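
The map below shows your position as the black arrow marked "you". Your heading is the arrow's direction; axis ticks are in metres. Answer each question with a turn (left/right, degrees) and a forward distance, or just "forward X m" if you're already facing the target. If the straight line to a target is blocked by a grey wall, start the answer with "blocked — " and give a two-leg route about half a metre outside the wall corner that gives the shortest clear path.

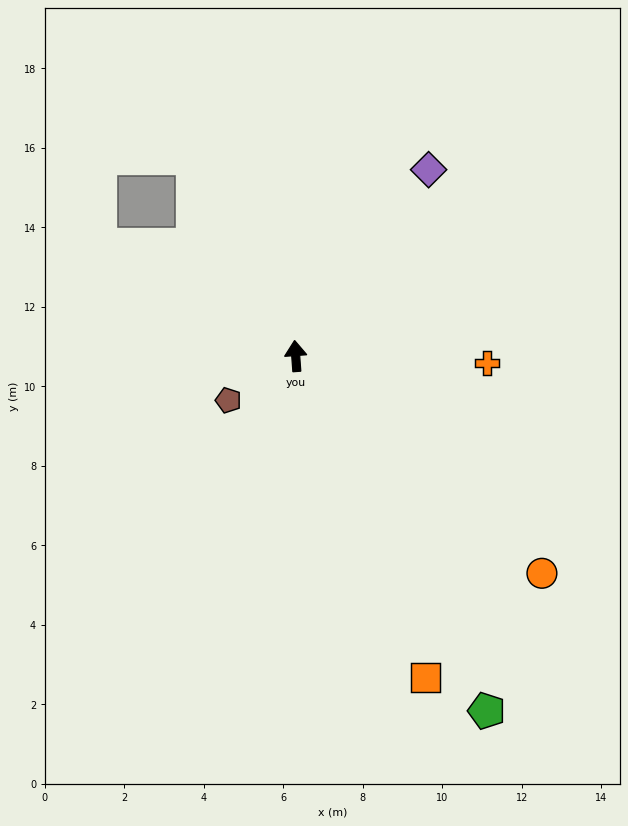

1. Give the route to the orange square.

turn right 162°, forward 8.7 m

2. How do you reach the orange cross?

turn right 96°, forward 4.8 m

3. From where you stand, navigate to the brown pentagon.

turn left 119°, forward 2.0 m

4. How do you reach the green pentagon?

turn right 156°, forward 10.1 m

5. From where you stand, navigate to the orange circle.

turn right 136°, forward 8.3 m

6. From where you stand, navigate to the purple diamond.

turn right 40°, forward 5.8 m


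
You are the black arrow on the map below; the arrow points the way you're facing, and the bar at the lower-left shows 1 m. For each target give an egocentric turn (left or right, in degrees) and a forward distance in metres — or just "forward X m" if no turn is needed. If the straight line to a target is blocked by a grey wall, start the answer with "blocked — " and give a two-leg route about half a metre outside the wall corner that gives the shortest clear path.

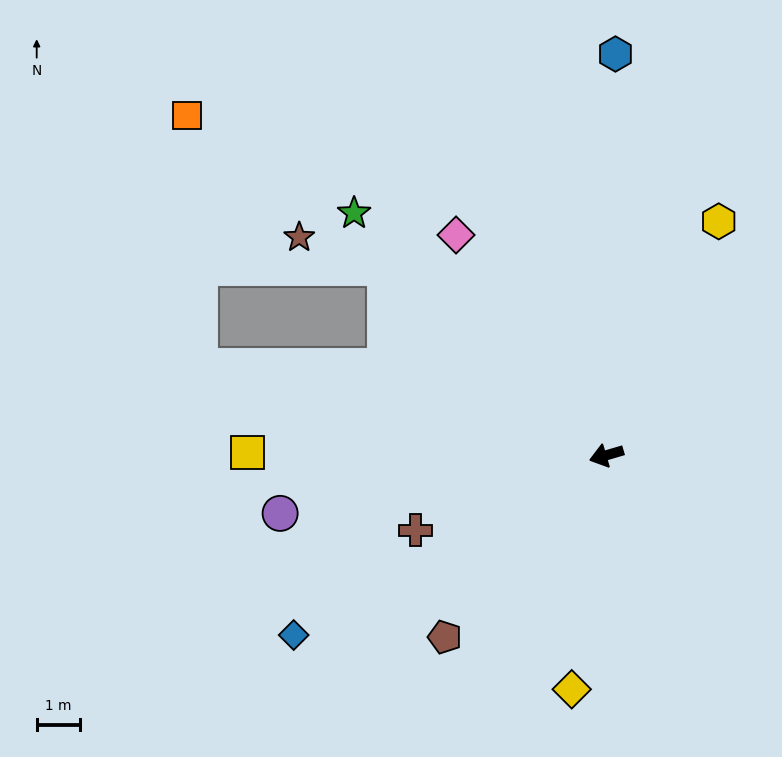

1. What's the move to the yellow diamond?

turn left 65°, forward 5.5 m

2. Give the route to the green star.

turn right 60°, forward 8.1 m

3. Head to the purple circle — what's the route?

turn right 6°, forward 7.7 m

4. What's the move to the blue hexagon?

turn right 108°, forward 9.3 m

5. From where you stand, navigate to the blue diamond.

turn left 14°, forward 8.4 m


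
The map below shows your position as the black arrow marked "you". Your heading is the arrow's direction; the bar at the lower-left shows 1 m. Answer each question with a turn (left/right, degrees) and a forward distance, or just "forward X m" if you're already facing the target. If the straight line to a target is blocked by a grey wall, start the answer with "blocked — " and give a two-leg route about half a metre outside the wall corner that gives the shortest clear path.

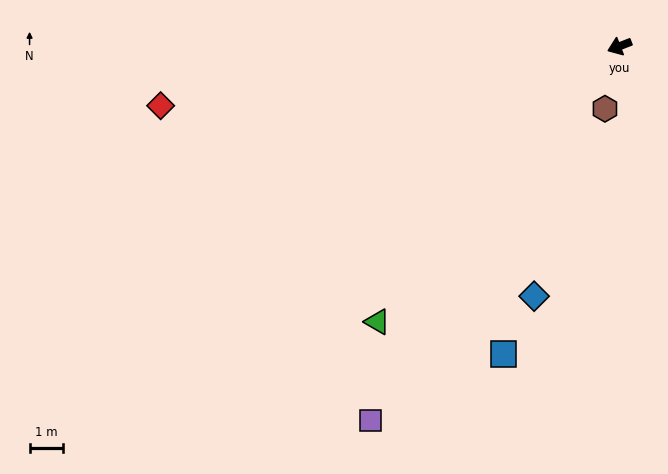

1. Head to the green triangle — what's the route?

turn left 27°, forward 10.8 m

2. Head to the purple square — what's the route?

turn left 35°, forward 13.3 m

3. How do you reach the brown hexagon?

turn left 56°, forward 1.9 m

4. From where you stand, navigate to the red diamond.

turn right 14°, forward 13.7 m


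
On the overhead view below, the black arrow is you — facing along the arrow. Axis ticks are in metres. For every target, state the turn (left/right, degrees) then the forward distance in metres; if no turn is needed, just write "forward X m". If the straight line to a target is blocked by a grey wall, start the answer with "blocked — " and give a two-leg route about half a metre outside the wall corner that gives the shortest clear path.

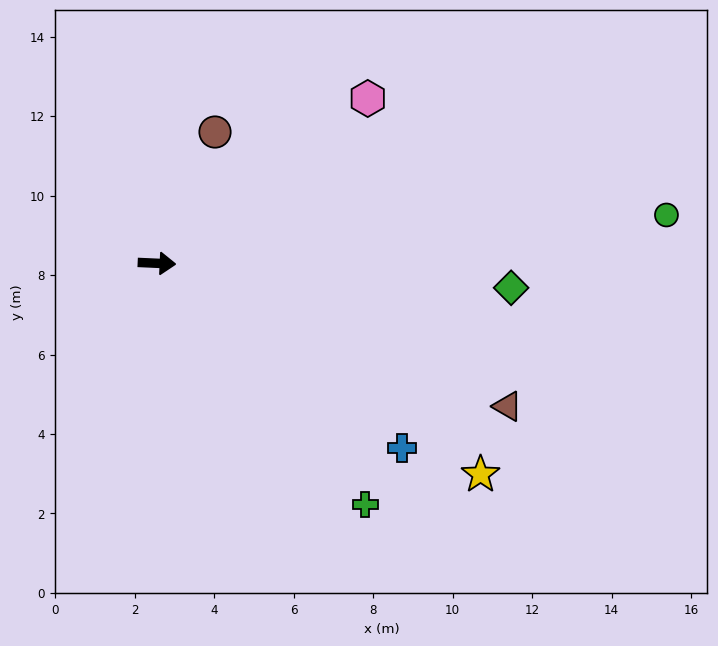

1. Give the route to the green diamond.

forward 8.9 m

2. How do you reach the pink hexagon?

turn left 41°, forward 6.7 m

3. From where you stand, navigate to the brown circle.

turn left 69°, forward 3.6 m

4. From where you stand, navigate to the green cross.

turn right 47°, forward 8.0 m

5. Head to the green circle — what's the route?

turn left 8°, forward 12.9 m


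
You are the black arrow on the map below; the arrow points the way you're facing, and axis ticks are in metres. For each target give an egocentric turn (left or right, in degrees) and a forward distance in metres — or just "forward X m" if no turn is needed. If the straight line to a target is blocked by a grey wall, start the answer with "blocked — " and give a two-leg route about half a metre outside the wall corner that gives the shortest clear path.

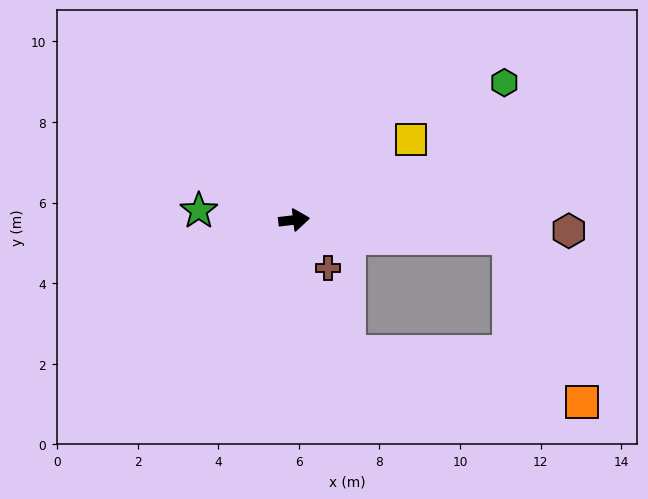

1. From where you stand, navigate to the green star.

turn left 168°, forward 2.4 m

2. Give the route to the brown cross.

turn right 62°, forward 1.5 m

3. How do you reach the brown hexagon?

turn right 9°, forward 6.8 m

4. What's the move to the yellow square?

turn left 28°, forward 3.5 m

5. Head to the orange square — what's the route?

blocked — turn right 11°, forward 5.3 m, then turn right 62°, forward 4.5 m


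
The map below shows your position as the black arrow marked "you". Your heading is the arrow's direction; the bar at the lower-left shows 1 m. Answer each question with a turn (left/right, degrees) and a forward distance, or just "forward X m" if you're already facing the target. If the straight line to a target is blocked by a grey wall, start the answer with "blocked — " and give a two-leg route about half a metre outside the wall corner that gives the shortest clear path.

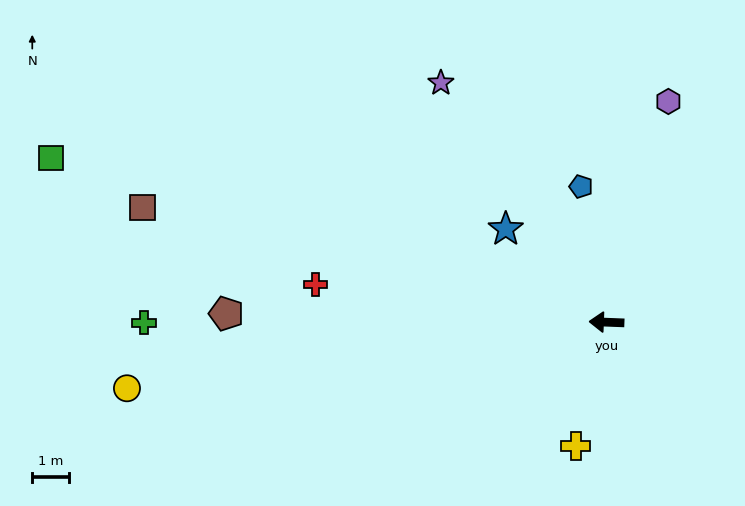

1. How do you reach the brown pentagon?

forward 10.5 m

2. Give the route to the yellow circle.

turn left 10°, forward 13.3 m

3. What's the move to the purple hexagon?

turn right 103°, forward 6.3 m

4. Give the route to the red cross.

turn right 5°, forward 8.1 m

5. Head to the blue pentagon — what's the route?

turn right 77°, forward 3.8 m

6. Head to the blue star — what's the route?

turn right 41°, forward 3.8 m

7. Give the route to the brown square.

turn right 12°, forward 13.1 m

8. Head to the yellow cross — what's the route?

turn left 78°, forward 3.5 m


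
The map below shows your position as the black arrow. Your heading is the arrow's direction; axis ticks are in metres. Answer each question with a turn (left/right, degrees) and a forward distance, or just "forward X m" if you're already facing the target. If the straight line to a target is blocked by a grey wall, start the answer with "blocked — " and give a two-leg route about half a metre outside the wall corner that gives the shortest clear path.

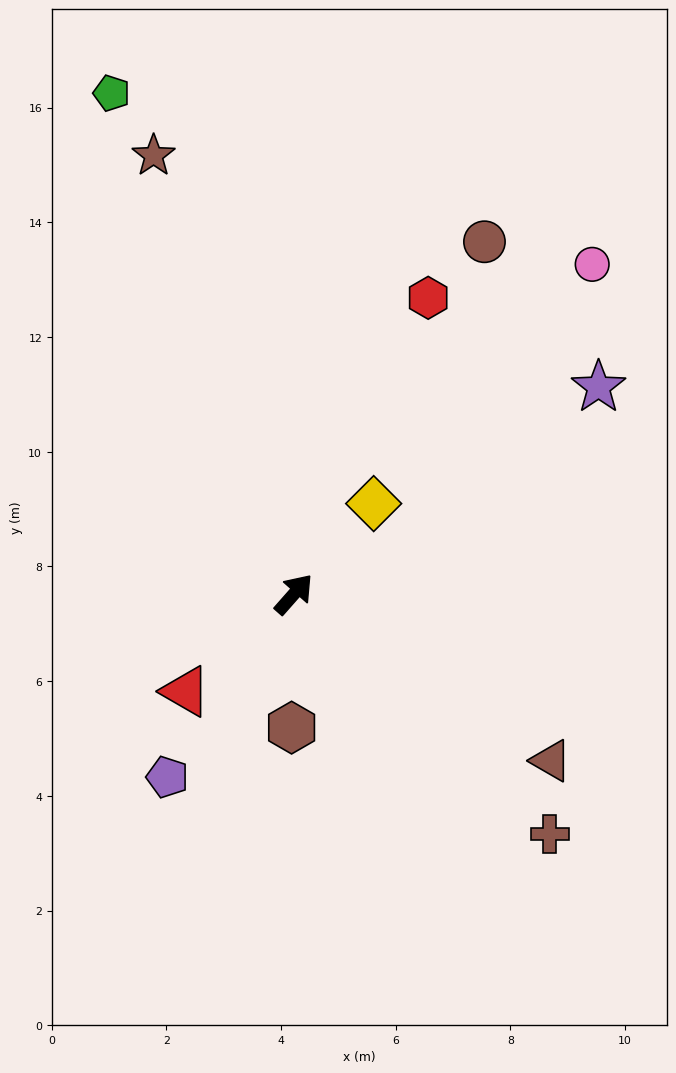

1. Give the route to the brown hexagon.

turn right 140°, forward 2.3 m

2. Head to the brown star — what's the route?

turn left 59°, forward 8.0 m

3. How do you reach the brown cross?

turn right 92°, forward 6.1 m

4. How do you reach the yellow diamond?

forward 2.1 m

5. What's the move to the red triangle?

turn left 173°, forward 2.5 m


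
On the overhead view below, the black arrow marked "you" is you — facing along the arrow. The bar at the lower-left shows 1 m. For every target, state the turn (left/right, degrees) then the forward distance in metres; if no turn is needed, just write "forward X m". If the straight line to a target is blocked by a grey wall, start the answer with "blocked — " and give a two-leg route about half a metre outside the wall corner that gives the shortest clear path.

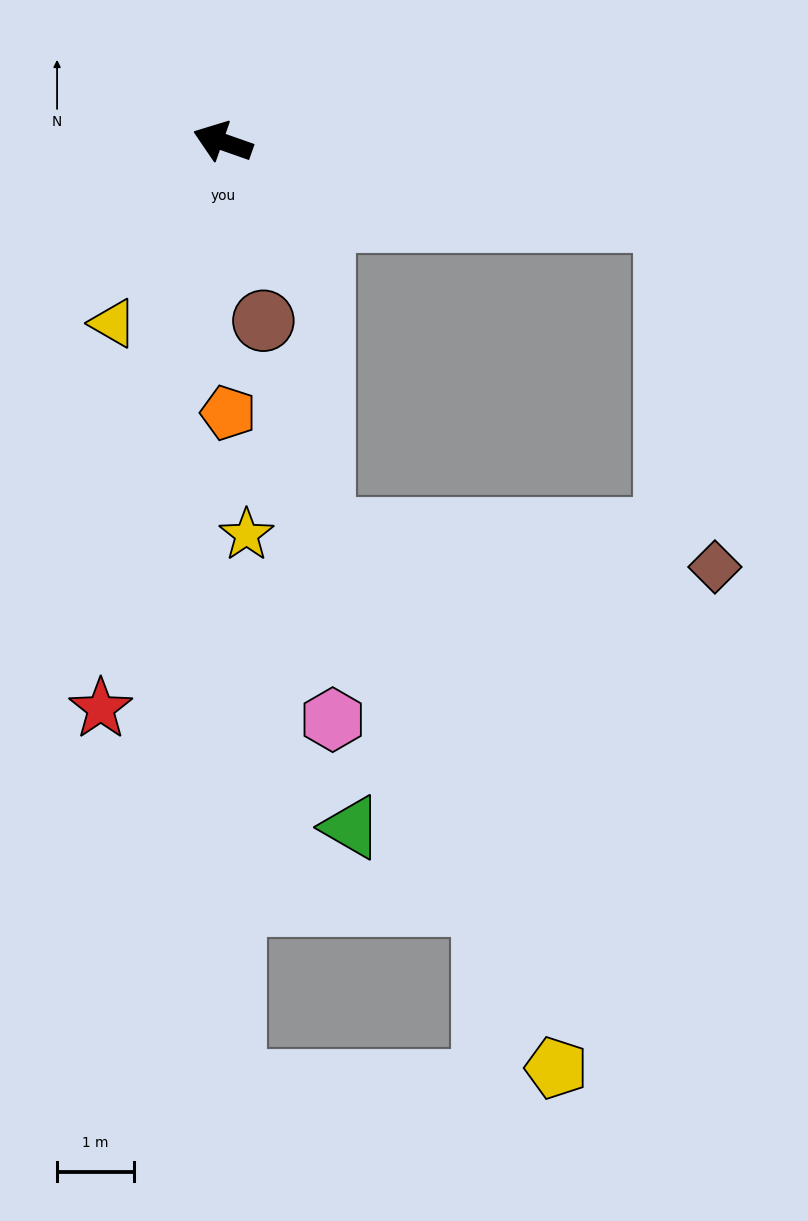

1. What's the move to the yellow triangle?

turn left 78°, forward 2.8 m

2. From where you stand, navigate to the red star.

turn left 97°, forward 7.5 m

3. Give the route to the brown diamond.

blocked — turn right 171°, forward 5.9 m, then turn right 72°, forward 4.6 m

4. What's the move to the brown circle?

turn left 122°, forward 2.4 m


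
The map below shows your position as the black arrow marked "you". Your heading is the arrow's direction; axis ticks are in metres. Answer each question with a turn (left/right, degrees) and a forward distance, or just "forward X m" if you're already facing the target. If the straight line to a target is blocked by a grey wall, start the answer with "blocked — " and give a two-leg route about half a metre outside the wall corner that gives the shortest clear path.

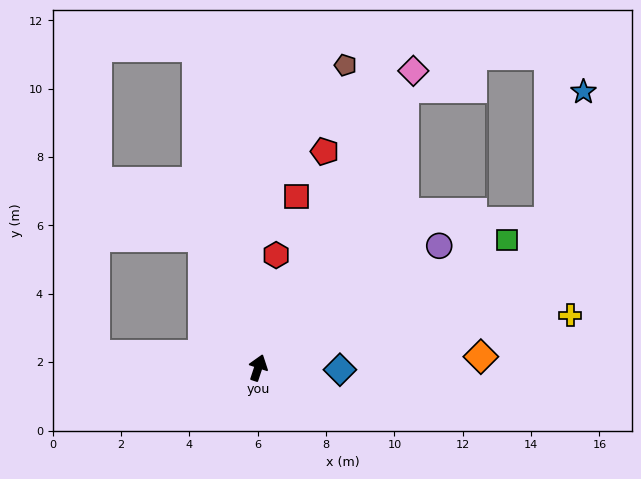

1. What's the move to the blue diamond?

turn right 73°, forward 2.4 m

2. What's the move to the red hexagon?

turn left 9°, forward 3.3 m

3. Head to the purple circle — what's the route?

turn right 38°, forward 6.4 m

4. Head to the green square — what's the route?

turn right 45°, forward 8.2 m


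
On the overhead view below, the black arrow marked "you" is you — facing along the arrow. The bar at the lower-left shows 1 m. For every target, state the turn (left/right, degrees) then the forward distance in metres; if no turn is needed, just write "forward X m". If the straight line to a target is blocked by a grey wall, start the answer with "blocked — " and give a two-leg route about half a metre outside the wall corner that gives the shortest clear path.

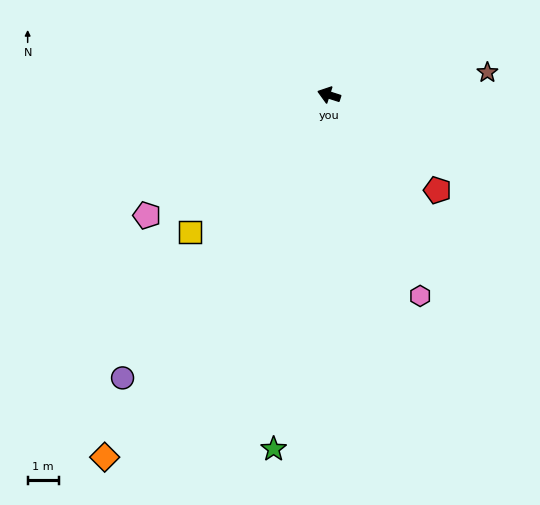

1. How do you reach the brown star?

turn right 154°, forward 5.1 m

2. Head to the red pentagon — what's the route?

turn left 156°, forward 4.6 m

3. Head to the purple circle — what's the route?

turn left 72°, forward 11.2 m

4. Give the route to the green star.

turn left 99°, forward 11.5 m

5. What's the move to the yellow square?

turn left 62°, forward 6.3 m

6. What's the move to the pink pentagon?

turn left 51°, forward 7.0 m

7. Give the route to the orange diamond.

turn left 76°, forward 13.7 m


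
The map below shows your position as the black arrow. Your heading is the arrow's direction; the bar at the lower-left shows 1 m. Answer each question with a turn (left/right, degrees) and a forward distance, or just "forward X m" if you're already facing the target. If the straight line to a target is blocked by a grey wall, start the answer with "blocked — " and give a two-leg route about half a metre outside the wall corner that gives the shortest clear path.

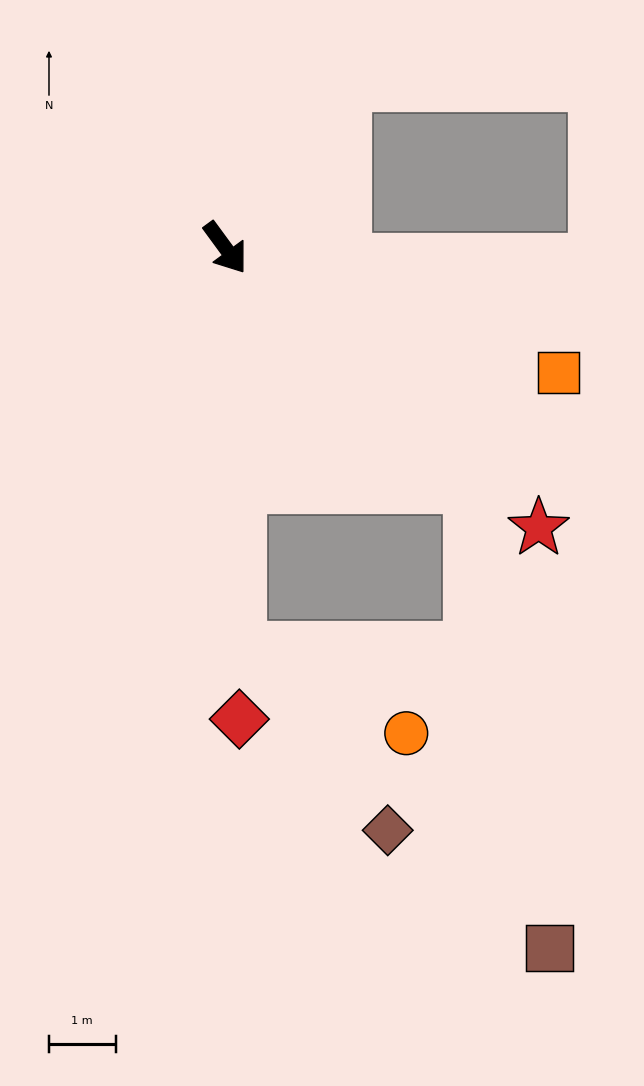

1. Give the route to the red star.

turn left 12°, forward 6.3 m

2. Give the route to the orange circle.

blocked — turn right 34°, forward 6.0 m, then turn left 61°, forward 2.8 m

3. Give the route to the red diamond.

turn right 35°, forward 7.1 m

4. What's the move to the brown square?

blocked — turn left 10°, forward 5.1 m, then turn right 37°, forward 7.0 m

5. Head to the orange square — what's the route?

turn left 33°, forward 5.3 m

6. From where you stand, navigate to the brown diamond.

blocked — turn right 34°, forward 6.0 m, then turn left 37°, forward 3.5 m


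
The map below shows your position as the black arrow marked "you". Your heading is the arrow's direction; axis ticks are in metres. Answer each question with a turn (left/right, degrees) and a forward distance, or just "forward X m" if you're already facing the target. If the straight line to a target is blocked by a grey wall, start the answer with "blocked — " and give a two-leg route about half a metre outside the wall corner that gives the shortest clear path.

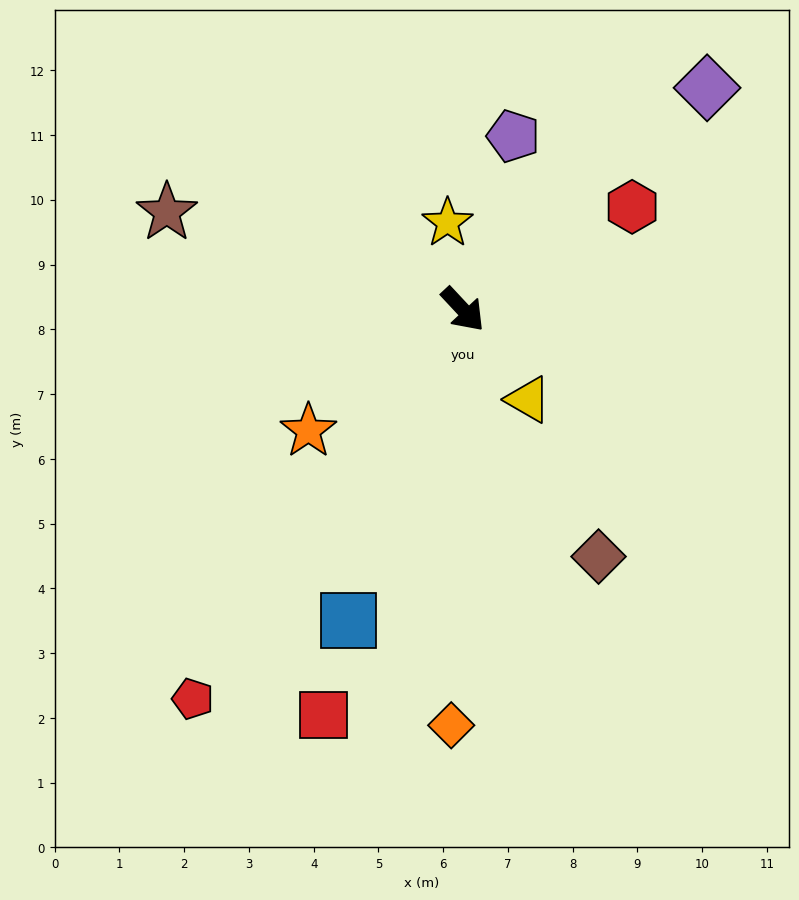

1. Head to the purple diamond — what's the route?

turn left 89°, forward 5.1 m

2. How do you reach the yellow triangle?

turn right 7°, forward 1.7 m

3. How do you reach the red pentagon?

turn right 78°, forward 7.3 m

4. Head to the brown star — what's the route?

turn right 151°, forward 4.8 m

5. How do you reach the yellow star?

turn left 147°, forward 1.4 m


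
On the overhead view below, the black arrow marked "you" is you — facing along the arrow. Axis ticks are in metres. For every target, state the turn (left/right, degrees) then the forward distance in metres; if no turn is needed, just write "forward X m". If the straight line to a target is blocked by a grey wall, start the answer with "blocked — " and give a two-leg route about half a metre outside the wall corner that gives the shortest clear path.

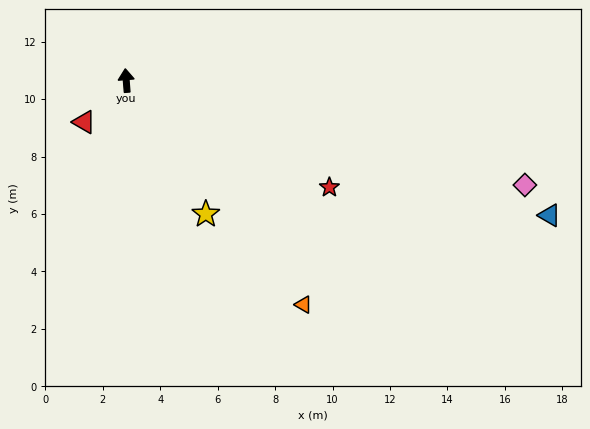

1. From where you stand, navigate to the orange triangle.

turn right 146°, forward 9.9 m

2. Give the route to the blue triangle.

turn right 112°, forward 15.5 m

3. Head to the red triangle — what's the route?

turn left 130°, forward 2.1 m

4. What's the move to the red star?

turn right 122°, forward 8.0 m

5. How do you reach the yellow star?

turn right 154°, forward 5.4 m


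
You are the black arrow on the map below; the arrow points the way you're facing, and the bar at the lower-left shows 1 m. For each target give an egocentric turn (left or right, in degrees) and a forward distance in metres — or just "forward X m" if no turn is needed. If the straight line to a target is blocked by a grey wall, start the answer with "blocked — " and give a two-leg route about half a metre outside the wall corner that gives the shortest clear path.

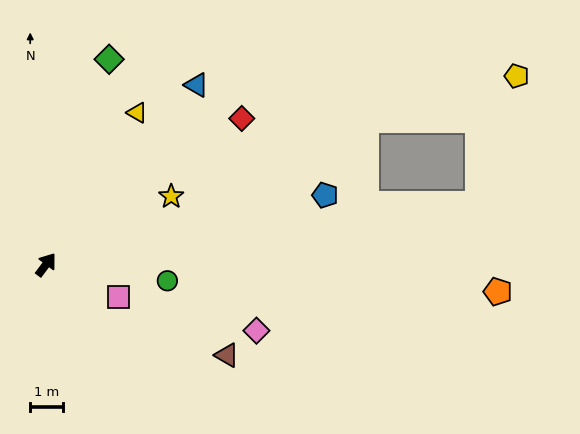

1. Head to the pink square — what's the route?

turn right 77°, forward 2.4 m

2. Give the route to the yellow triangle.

turn left 6°, forward 5.4 m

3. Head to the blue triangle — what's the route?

turn right 3°, forward 7.1 m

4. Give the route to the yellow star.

turn right 25°, forward 4.3 m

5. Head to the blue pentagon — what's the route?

turn right 39°, forward 8.7 m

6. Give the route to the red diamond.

turn right 16°, forward 7.4 m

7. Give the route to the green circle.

turn right 61°, forward 3.7 m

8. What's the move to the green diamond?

turn left 20°, forward 6.5 m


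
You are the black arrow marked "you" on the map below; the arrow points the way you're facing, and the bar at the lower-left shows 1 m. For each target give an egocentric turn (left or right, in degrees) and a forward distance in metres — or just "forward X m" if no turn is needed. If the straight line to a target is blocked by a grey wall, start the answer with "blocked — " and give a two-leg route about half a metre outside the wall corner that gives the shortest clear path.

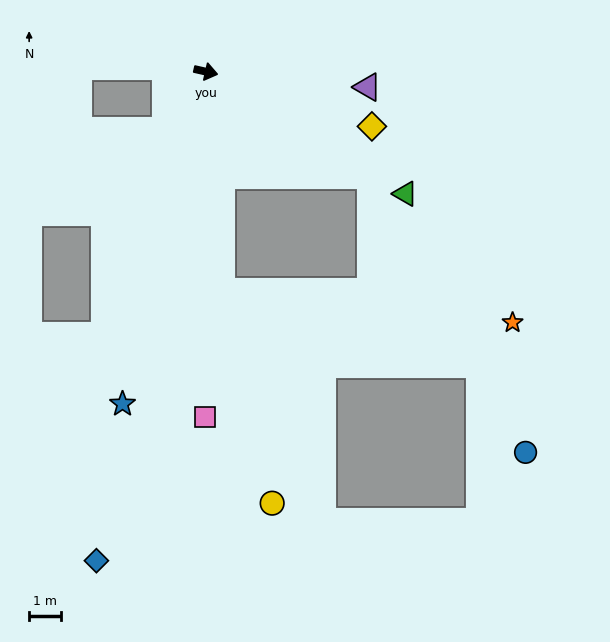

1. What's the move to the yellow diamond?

turn right 5°, forward 5.5 m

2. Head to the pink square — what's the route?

turn right 77°, forward 10.8 m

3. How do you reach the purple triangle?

turn left 7°, forward 5.1 m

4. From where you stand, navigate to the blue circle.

blocked — turn right 19°, forward 6.1 m, then turn right 29°, forward 9.9 m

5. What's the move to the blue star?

turn right 91°, forward 10.7 m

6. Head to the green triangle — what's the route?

turn right 19°, forward 7.3 m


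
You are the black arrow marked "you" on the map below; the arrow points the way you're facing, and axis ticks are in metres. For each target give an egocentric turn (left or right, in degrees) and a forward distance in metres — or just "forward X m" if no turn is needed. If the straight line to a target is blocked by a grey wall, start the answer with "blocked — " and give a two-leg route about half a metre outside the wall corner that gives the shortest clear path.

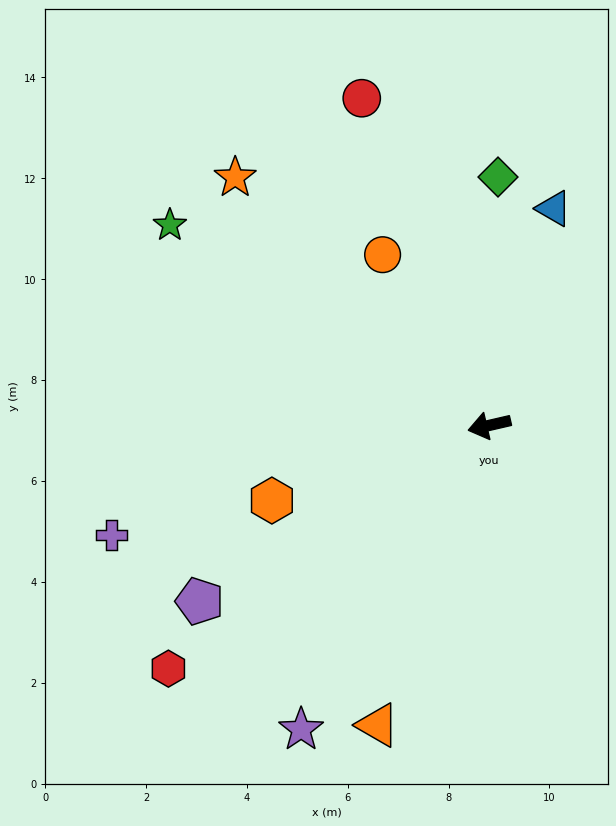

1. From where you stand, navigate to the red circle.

turn right 82°, forward 7.0 m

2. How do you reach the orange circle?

turn right 71°, forward 4.0 m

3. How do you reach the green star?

turn right 45°, forward 7.5 m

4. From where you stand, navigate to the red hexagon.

turn left 24°, forward 8.0 m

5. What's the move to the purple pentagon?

turn left 18°, forward 6.7 m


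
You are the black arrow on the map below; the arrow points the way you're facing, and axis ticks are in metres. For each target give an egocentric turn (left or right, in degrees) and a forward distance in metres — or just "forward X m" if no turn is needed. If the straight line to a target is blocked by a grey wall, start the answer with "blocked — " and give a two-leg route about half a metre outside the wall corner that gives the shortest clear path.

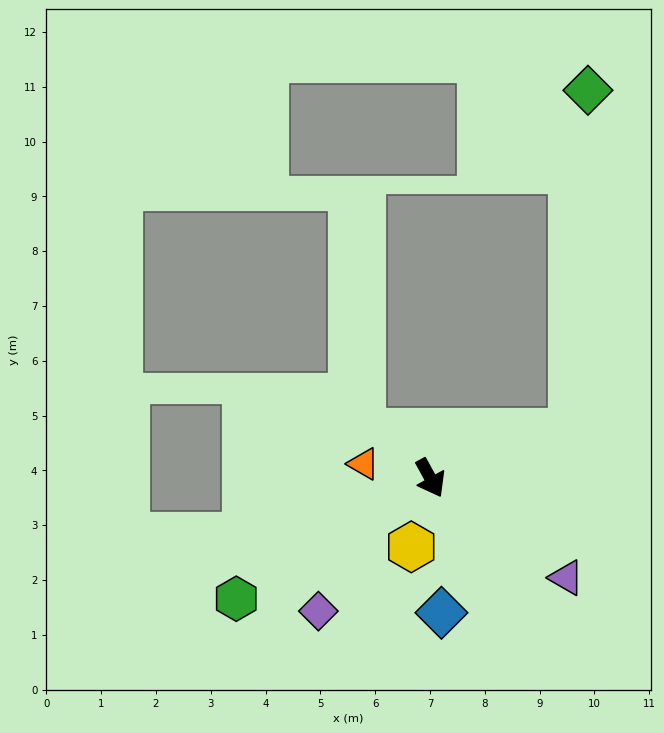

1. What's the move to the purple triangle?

turn left 25°, forward 3.1 m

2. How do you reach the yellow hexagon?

turn right 44°, forward 1.3 m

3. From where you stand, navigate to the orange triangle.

turn right 131°, forward 1.2 m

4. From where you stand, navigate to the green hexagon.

turn right 87°, forward 4.2 m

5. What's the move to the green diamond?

blocked — turn left 79°, forward 2.7 m, then turn left 69°, forward 6.2 m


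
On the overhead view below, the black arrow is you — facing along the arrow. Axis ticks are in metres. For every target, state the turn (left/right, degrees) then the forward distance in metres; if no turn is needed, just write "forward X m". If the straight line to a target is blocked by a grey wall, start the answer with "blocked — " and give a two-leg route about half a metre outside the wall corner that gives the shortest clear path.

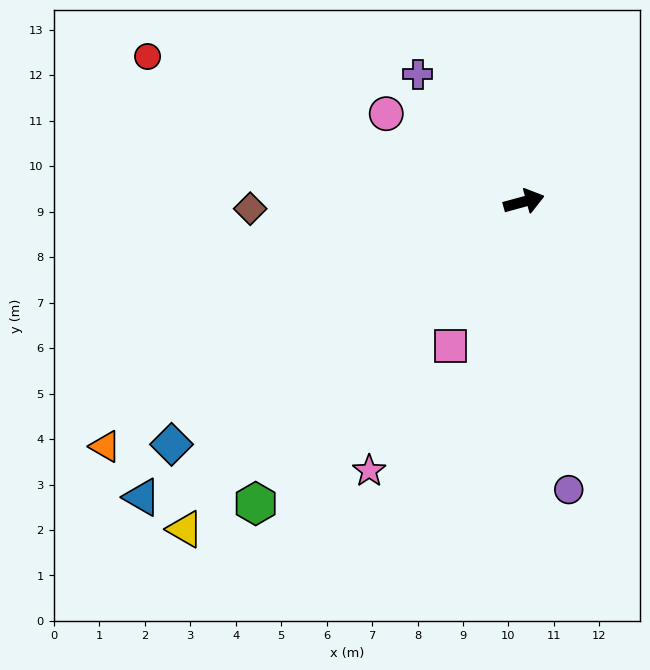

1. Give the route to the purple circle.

turn right 96°, forward 6.4 m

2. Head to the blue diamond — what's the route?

turn right 161°, forward 9.4 m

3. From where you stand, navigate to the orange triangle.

turn right 165°, forward 10.7 m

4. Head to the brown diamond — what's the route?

turn left 166°, forward 6.0 m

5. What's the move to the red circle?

turn left 144°, forward 8.9 m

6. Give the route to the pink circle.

turn left 132°, forward 3.6 m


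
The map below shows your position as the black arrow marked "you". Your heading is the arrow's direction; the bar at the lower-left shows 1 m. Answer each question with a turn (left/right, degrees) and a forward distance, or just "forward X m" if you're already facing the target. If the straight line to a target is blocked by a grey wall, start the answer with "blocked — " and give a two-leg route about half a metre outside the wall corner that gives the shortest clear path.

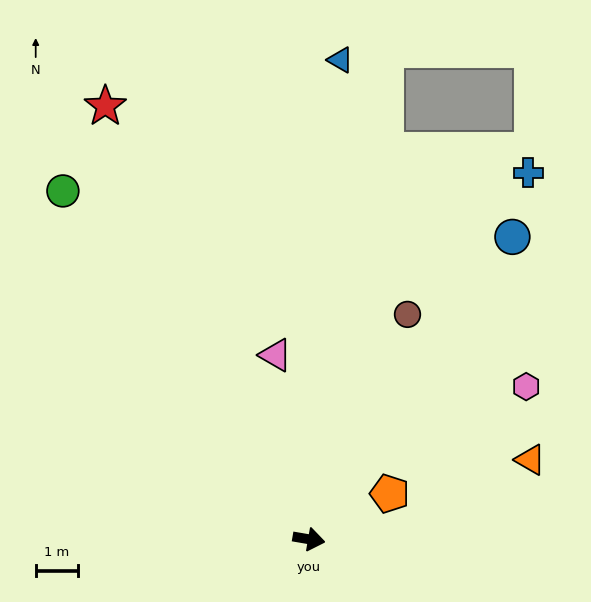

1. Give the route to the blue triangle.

turn left 96°, forward 11.4 m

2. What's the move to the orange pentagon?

turn left 39°, forward 2.2 m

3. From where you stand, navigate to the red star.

turn left 125°, forward 11.4 m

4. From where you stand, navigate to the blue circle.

turn left 66°, forward 8.7 m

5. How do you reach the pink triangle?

turn left 110°, forward 4.4 m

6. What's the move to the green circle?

turn left 135°, forward 10.1 m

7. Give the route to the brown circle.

turn left 76°, forward 5.8 m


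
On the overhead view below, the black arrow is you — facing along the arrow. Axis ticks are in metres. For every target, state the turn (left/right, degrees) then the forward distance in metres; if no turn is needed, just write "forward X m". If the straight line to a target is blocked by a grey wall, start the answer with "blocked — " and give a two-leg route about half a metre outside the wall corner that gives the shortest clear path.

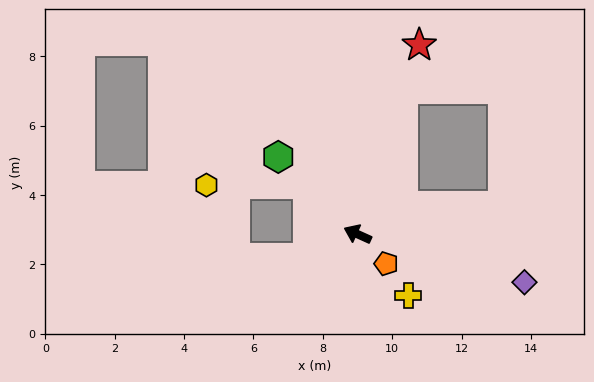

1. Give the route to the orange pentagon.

turn left 158°, forward 1.2 m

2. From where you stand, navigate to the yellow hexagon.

blocked — turn right 21°, forward 2.0 m, then turn left 46°, forward 2.9 m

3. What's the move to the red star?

turn right 84°, forward 5.7 m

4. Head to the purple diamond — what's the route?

turn right 172°, forward 5.0 m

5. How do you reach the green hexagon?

turn right 20°, forward 3.2 m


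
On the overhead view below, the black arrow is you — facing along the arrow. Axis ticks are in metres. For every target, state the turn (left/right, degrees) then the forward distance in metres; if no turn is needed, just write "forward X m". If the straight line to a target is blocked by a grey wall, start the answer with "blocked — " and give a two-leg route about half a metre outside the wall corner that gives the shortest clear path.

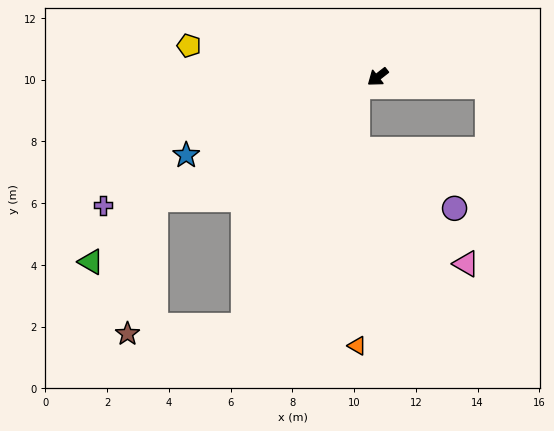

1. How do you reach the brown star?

blocked — turn right 9°, forward 8.2 m, then turn left 49°, forward 4.5 m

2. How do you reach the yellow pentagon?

turn right 47°, forward 6.2 m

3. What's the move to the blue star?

turn right 16°, forward 6.7 m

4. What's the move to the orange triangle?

blocked — turn right 13°, forward 0.7 m, then turn left 65°, forward 8.4 m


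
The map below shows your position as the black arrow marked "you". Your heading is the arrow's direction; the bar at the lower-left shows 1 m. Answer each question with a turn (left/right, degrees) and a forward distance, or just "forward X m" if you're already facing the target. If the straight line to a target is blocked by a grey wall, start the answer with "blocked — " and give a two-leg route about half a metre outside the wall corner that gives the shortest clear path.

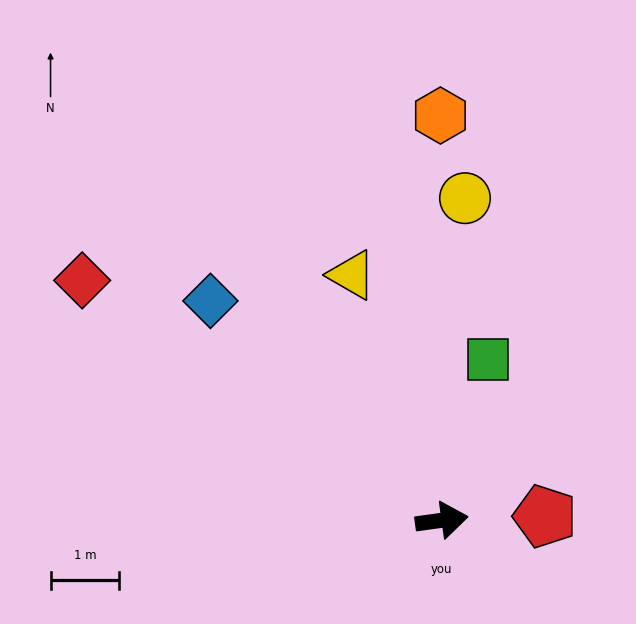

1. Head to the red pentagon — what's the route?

turn right 6°, forward 1.5 m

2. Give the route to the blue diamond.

turn left 129°, forward 4.6 m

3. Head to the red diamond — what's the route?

turn left 138°, forward 6.3 m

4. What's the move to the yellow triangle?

turn left 102°, forward 3.8 m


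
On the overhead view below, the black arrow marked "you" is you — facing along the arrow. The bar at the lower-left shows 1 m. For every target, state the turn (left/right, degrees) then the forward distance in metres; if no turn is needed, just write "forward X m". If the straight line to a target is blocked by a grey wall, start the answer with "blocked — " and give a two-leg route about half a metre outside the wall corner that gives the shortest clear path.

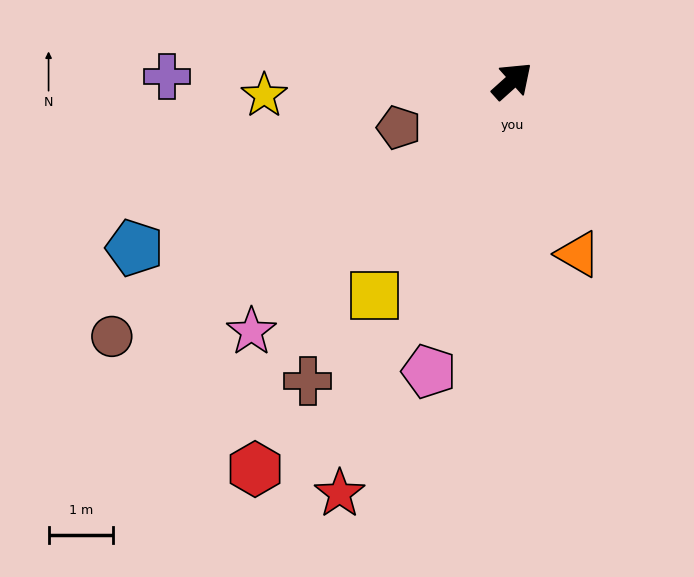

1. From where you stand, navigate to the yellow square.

turn right 165°, forward 4.0 m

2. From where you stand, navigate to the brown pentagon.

turn left 160°, forward 1.9 m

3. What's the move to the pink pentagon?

turn right 148°, forward 4.7 m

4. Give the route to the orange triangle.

turn right 111°, forward 2.9 m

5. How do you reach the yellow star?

turn left 141°, forward 3.9 m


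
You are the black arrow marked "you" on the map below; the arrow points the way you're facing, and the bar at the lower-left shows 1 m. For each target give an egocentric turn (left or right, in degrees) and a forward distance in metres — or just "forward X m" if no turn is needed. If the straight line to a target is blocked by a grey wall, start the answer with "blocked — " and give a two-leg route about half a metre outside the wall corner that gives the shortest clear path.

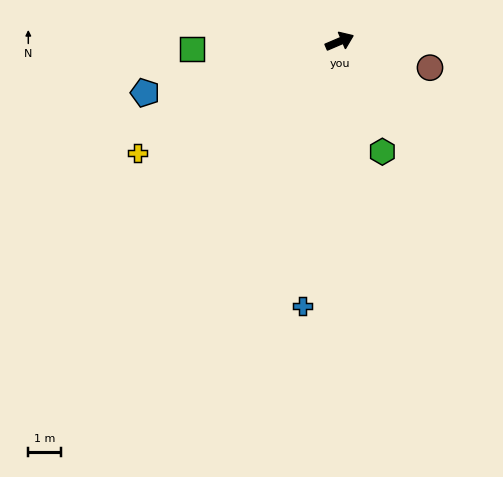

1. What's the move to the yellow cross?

turn right 174°, forward 7.2 m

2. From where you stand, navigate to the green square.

turn left 160°, forward 4.6 m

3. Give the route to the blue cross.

turn right 121°, forward 8.3 m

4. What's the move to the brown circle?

turn right 39°, forward 2.9 m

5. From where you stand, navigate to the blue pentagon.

turn left 172°, forward 6.2 m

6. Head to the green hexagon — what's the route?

turn right 92°, forward 3.7 m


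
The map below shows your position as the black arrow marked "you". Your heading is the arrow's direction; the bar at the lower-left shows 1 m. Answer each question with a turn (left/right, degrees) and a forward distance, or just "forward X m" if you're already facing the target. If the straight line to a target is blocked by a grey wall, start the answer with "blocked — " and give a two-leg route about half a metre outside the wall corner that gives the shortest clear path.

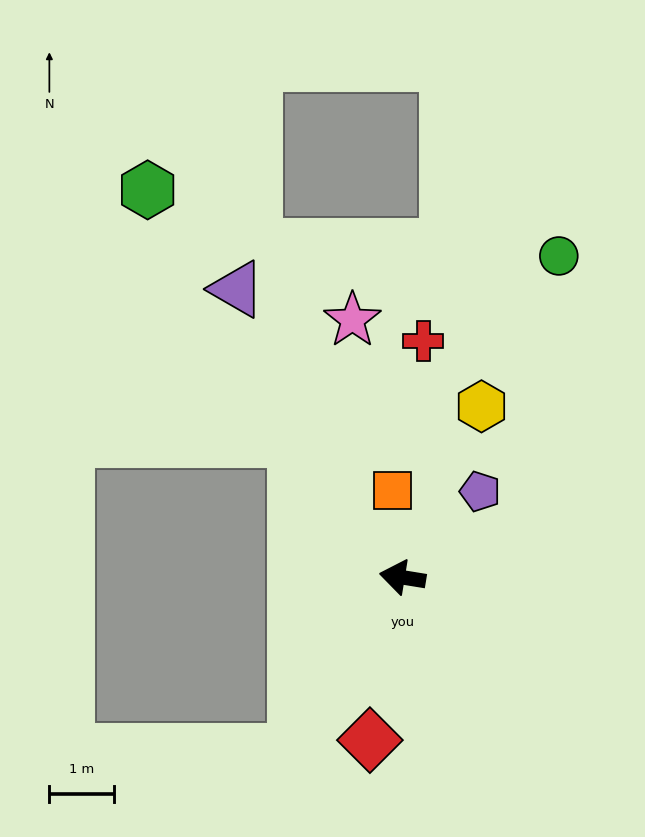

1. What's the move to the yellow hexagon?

turn right 106°, forward 2.9 m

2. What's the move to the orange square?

turn right 74°, forward 1.3 m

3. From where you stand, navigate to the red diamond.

turn left 88°, forward 2.6 m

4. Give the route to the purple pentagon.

turn right 123°, forward 1.8 m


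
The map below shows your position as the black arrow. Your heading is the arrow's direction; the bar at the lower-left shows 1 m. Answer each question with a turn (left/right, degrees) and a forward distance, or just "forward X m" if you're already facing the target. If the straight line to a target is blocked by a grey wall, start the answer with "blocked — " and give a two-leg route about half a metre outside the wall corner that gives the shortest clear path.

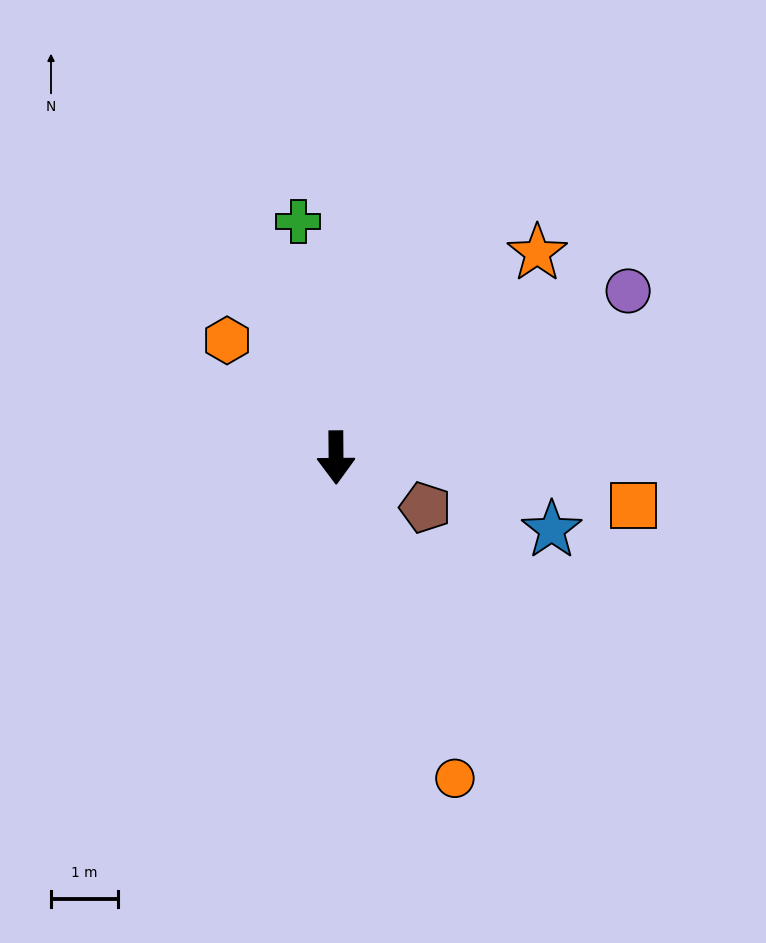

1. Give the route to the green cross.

turn right 171°, forward 3.6 m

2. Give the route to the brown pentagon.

turn left 60°, forward 1.5 m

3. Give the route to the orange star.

turn left 135°, forward 4.3 m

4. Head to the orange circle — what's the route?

turn left 20°, forward 5.1 m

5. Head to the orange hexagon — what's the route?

turn right 138°, forward 2.4 m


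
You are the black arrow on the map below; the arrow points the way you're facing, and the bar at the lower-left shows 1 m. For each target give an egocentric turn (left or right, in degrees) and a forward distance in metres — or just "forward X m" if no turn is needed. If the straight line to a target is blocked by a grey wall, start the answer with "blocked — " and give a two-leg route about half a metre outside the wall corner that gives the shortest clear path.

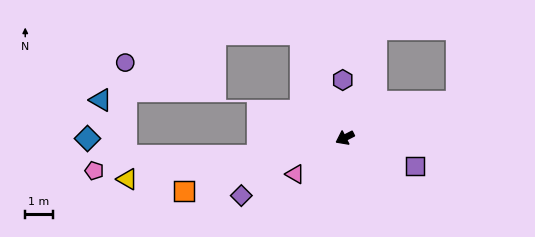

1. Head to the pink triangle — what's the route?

turn left 9°, forward 2.3 m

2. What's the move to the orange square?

turn right 9°, forward 6.2 m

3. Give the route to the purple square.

turn left 131°, forward 2.8 m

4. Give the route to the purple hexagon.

turn right 115°, forward 2.1 m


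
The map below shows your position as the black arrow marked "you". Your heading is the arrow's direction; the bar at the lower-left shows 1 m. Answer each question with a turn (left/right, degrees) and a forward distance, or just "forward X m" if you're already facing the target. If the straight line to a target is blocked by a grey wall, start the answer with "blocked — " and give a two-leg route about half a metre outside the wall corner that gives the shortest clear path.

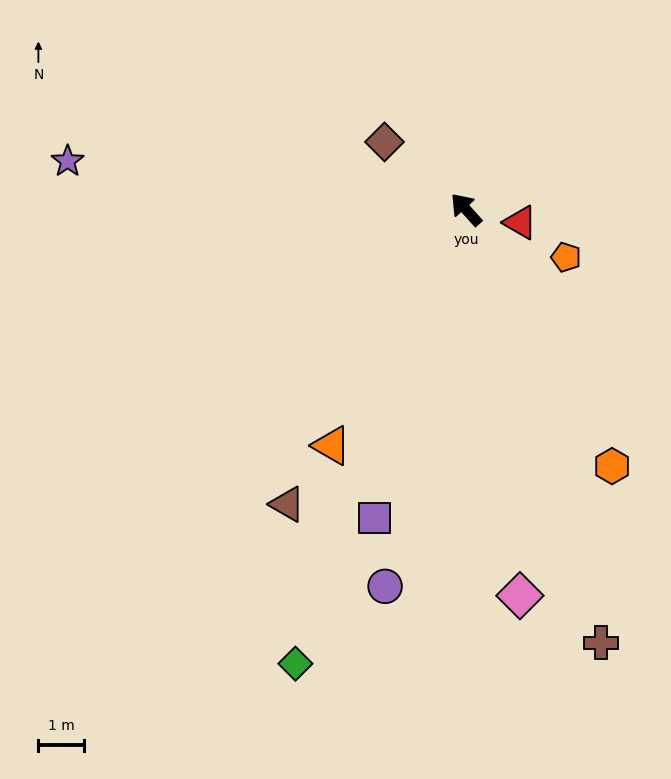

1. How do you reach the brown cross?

turn left 155°, forward 10.0 m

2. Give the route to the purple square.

turn left 121°, forward 7.1 m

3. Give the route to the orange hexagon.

turn left 168°, forward 6.5 m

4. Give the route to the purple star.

turn left 41°, forward 8.8 m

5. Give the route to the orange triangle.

turn left 108°, forward 6.0 m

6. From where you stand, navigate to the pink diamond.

turn left 146°, forward 8.6 m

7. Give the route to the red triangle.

turn right 146°, forward 1.2 m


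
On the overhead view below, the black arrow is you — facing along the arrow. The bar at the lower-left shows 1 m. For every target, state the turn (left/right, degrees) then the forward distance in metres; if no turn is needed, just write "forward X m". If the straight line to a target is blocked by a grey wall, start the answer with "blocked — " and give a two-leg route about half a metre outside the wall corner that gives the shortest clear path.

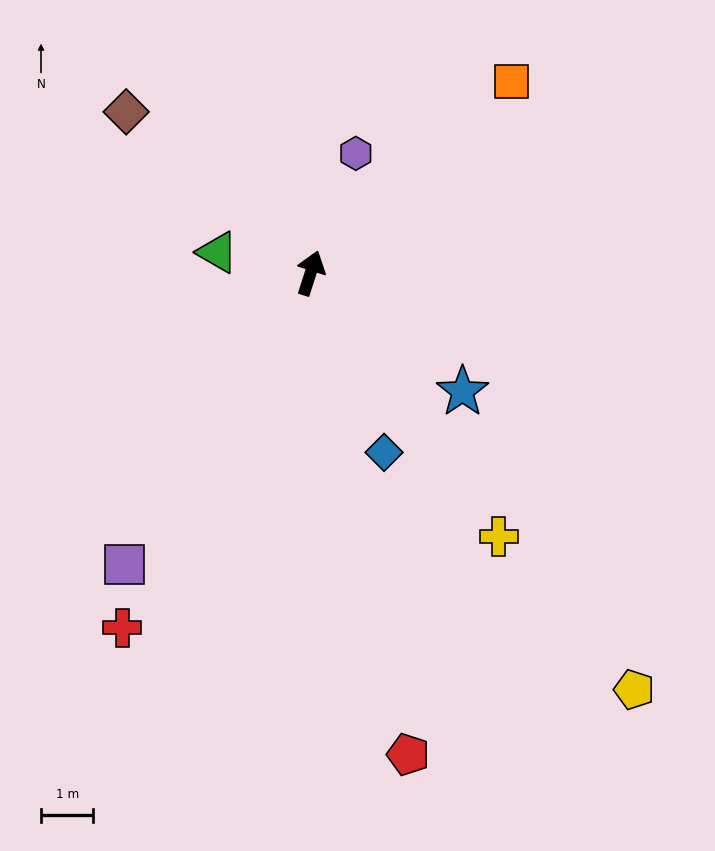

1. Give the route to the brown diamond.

turn left 67°, forward 4.7 m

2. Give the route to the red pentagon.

turn right 151°, forward 9.4 m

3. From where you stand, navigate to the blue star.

turn right 110°, forward 3.7 m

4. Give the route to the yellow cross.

turn right 127°, forward 6.2 m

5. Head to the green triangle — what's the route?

turn left 95°, forward 1.8 m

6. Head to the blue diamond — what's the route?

turn right 140°, forward 3.7 m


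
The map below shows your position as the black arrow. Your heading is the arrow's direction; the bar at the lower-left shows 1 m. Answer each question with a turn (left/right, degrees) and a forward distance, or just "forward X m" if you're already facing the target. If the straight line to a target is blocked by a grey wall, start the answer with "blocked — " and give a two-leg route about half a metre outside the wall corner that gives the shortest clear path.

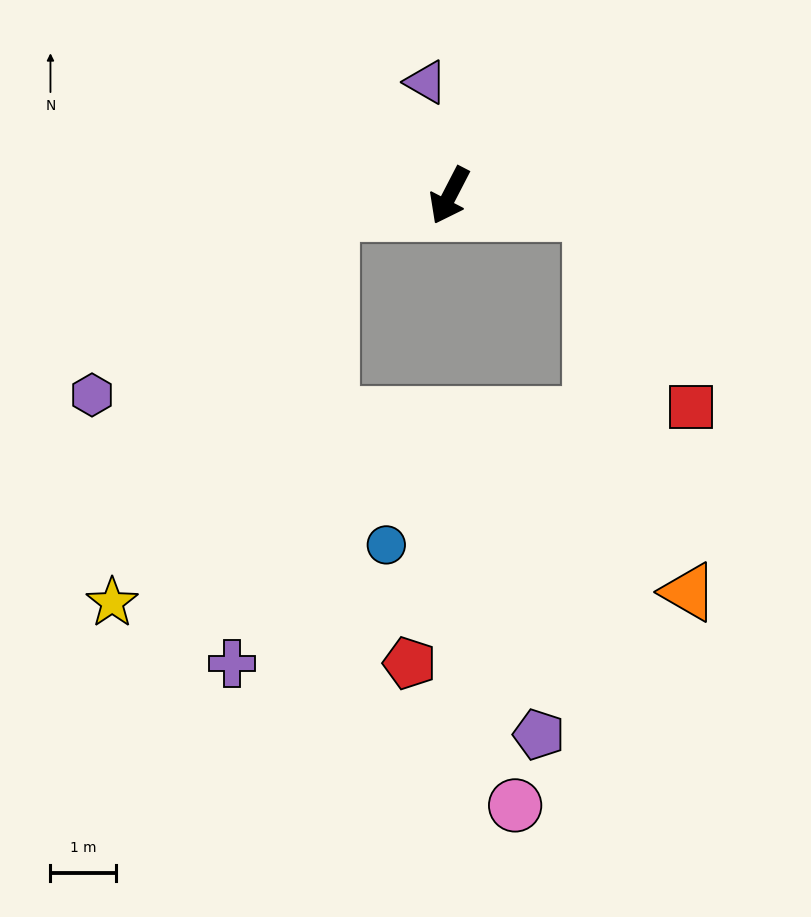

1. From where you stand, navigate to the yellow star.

blocked — turn right 54°, forward 1.8 m, then turn left 52°, forward 6.8 m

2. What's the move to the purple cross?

blocked — turn right 54°, forward 1.8 m, then turn left 69°, forward 7.0 m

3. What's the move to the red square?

blocked — turn left 110°, forward 2.2 m, then turn right 55°, forward 3.3 m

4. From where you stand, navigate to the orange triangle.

blocked — turn left 110°, forward 2.2 m, then turn right 68°, forward 6.0 m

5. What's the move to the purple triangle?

turn right 141°, forward 1.8 m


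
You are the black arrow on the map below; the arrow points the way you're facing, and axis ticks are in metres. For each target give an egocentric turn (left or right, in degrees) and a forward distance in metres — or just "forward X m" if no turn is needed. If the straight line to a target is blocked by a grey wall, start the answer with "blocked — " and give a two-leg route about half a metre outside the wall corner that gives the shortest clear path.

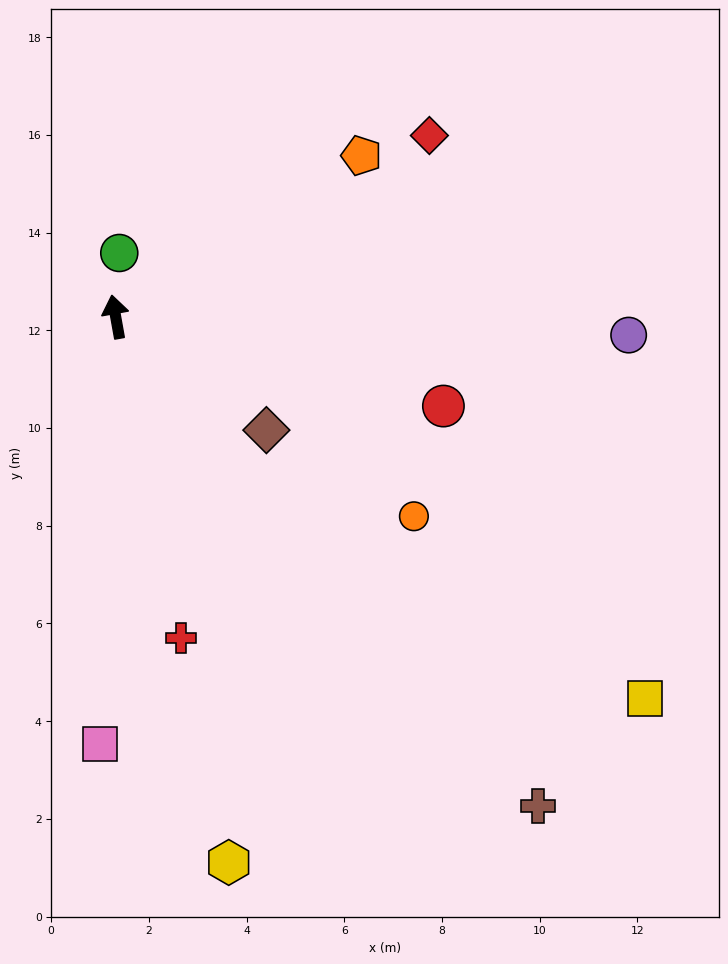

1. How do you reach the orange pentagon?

turn right 67°, forward 6.0 m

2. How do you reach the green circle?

turn right 13°, forward 1.3 m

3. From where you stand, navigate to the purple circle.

turn right 102°, forward 10.5 m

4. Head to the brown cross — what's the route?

turn right 149°, forward 13.2 m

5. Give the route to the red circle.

turn right 115°, forward 7.0 m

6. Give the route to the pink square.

turn left 168°, forward 8.8 m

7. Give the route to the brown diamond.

turn right 137°, forward 3.9 m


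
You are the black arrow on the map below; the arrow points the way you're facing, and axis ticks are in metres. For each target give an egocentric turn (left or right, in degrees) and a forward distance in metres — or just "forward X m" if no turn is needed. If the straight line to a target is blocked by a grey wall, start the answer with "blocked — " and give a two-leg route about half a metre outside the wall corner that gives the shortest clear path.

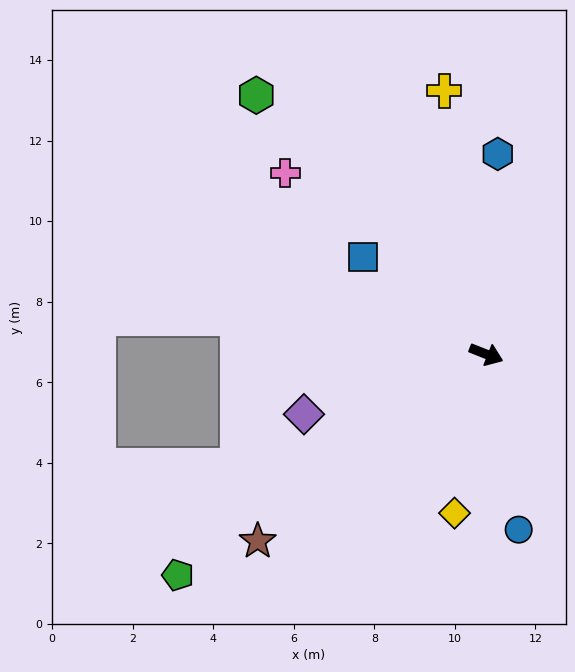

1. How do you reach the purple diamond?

turn right 140°, forward 4.8 m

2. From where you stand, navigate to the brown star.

turn right 119°, forward 7.3 m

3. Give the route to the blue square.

turn left 163°, forward 3.9 m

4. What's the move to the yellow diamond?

turn right 80°, forward 4.0 m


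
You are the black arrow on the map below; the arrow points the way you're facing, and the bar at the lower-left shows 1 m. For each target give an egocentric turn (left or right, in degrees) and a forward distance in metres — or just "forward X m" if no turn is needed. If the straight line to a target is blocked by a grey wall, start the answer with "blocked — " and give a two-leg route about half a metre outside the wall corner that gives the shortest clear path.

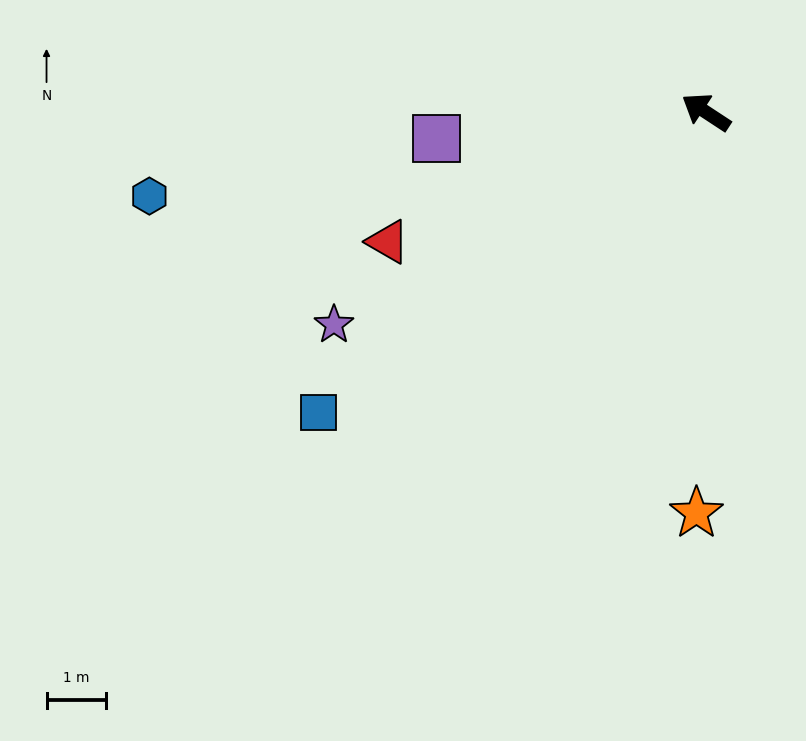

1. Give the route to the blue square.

turn left 71°, forward 8.2 m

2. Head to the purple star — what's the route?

turn left 63°, forward 7.2 m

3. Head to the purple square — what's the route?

turn left 39°, forward 4.6 m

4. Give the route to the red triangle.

turn left 55°, forward 5.8 m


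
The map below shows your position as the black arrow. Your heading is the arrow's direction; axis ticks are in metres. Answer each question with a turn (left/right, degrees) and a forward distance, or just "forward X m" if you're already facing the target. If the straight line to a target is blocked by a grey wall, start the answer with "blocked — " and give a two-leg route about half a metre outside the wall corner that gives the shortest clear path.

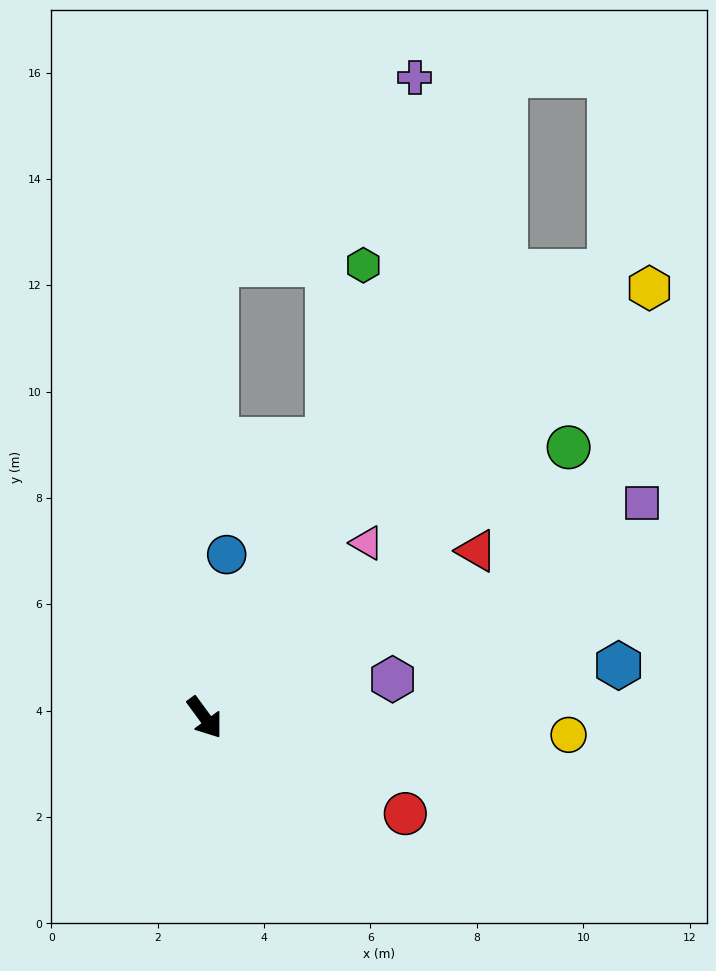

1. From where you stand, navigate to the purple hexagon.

turn left 65°, forward 3.6 m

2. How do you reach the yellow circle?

turn left 51°, forward 6.8 m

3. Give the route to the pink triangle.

turn left 101°, forward 4.5 m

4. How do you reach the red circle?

turn left 28°, forward 4.2 m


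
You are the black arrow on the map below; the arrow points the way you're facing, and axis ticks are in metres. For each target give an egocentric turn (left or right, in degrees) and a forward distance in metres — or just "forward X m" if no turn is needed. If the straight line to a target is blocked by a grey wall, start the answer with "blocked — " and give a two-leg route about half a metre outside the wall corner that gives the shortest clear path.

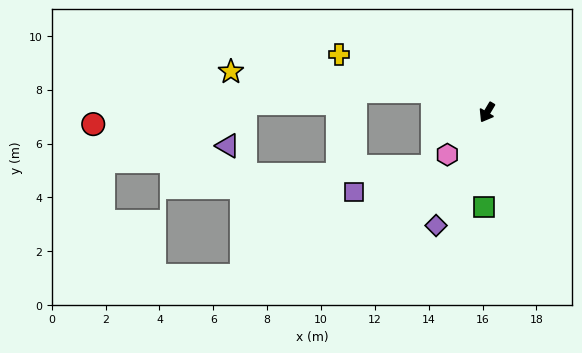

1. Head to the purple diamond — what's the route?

turn left 6°, forward 4.6 m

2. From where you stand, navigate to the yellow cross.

turn right 81°, forward 5.9 m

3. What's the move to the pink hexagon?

turn right 12°, forward 2.2 m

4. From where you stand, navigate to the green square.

turn left 29°, forward 3.5 m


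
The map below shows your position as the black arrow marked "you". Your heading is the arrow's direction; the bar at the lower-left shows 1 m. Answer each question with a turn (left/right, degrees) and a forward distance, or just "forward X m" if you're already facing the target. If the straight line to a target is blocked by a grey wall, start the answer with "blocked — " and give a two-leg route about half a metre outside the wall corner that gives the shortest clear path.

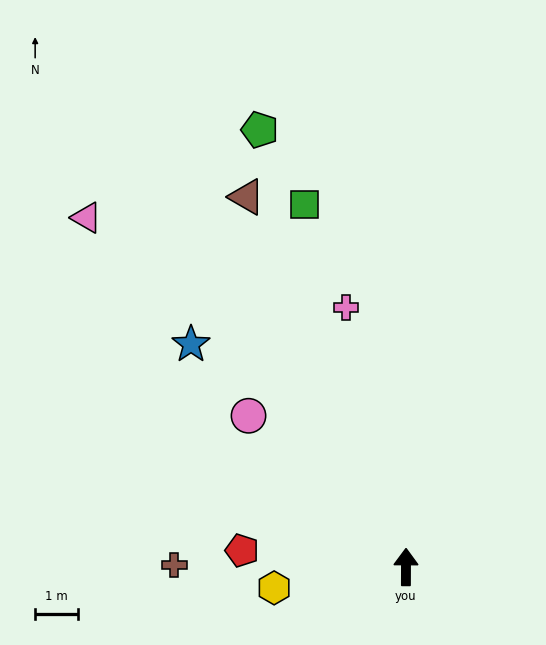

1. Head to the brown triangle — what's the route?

turn left 24°, forward 9.4 m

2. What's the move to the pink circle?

turn left 46°, forward 5.1 m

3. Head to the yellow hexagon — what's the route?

turn left 99°, forward 3.1 m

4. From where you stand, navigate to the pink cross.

turn left 13°, forward 6.2 m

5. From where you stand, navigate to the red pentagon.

turn left 84°, forward 3.8 m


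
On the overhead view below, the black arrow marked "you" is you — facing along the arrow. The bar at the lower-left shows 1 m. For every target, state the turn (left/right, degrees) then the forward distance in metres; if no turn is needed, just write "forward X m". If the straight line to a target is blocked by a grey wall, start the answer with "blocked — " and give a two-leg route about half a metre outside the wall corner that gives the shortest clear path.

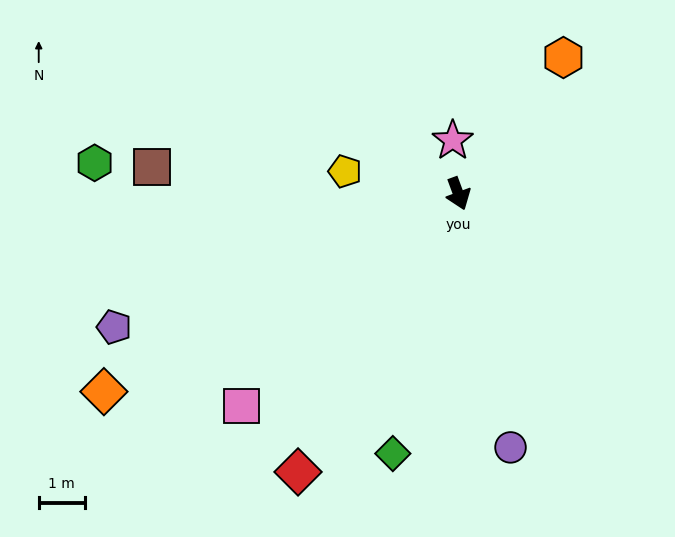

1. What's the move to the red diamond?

turn right 50°, forward 7.0 m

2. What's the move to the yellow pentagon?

turn right 121°, forward 2.5 m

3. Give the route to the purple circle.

turn right 9°, forward 5.6 m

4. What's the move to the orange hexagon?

turn left 122°, forward 3.7 m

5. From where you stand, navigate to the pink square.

turn right 66°, forward 6.6 m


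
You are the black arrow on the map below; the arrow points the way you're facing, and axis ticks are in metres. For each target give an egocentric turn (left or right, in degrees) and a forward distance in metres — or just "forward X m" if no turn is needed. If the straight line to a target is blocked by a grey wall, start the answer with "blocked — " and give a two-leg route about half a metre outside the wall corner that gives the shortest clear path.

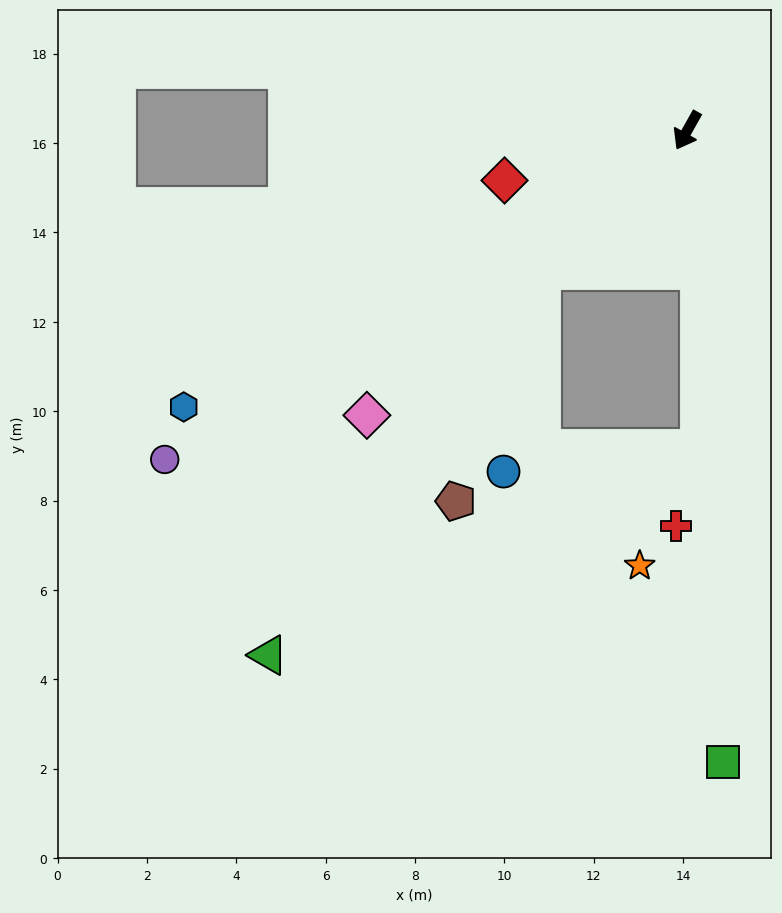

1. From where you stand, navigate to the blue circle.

blocked — turn right 17°, forward 4.5 m, then turn left 35°, forward 4.6 m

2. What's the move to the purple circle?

turn right 29°, forward 13.8 m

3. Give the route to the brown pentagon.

blocked — turn right 17°, forward 4.5 m, then turn left 26°, forward 5.5 m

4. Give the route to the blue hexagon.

turn right 32°, forward 12.9 m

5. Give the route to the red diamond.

turn right 45°, forward 4.2 m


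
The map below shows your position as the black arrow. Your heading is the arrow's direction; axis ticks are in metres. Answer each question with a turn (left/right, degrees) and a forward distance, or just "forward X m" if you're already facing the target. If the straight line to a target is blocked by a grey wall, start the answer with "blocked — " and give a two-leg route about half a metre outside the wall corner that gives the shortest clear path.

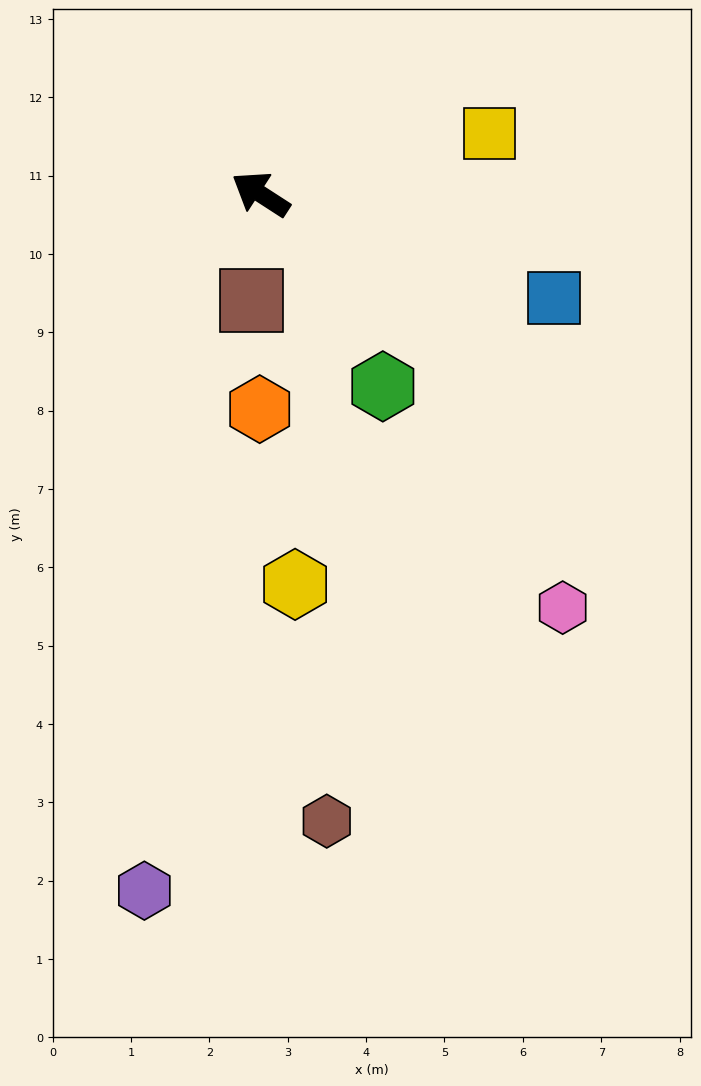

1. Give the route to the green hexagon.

turn left 155°, forward 2.9 m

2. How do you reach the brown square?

turn left 118°, forward 1.4 m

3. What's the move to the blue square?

turn right 167°, forward 4.0 m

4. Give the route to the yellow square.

turn right 132°, forward 3.0 m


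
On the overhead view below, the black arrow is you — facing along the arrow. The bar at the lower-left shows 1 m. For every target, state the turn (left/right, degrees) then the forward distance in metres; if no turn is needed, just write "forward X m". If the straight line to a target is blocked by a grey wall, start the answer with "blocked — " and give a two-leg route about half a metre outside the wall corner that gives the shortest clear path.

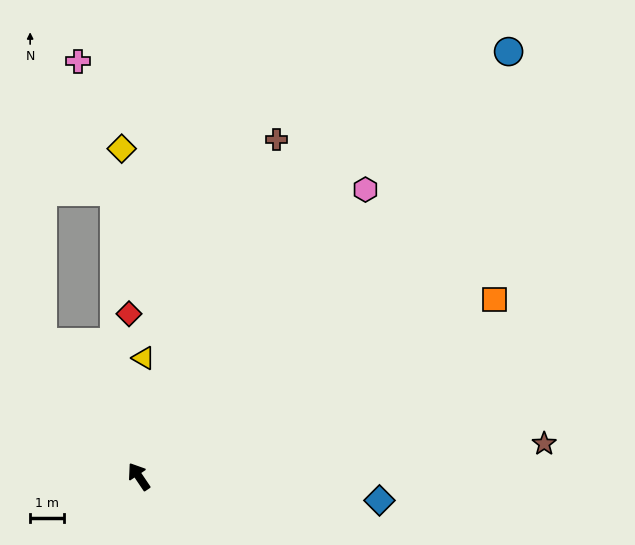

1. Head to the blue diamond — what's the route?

turn right 130°, forward 7.2 m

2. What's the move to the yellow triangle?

turn right 36°, forward 3.5 m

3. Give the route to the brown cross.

turn right 56°, forward 10.8 m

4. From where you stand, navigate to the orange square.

turn right 98°, forward 11.8 m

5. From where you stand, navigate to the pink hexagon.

turn right 72°, forward 10.9 m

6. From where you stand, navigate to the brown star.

turn right 119°, forward 12.1 m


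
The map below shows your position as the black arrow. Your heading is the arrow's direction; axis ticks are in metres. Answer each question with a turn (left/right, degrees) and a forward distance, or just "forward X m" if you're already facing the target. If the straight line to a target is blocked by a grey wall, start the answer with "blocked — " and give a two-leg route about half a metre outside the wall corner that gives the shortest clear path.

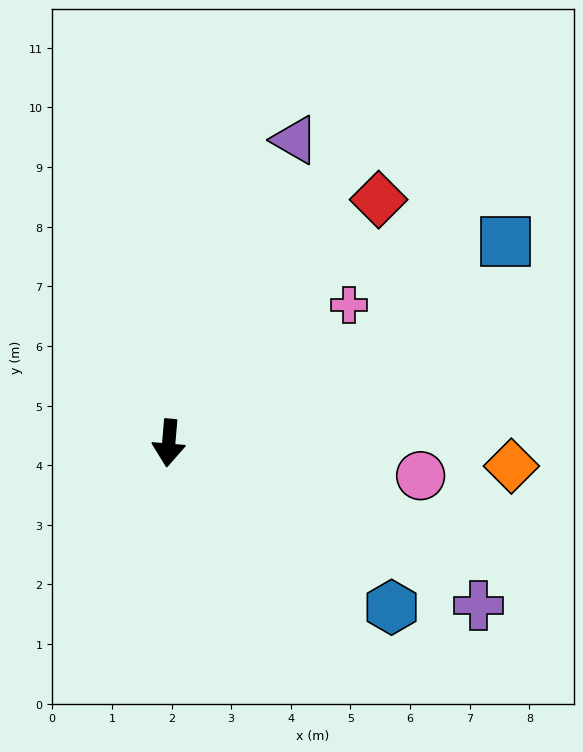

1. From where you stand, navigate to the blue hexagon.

turn left 58°, forward 4.6 m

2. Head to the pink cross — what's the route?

turn left 132°, forward 3.8 m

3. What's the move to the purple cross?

turn left 67°, forward 5.9 m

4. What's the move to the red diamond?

turn left 144°, forward 5.4 m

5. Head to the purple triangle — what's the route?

turn left 162°, forward 5.5 m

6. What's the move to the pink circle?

turn left 87°, forward 4.3 m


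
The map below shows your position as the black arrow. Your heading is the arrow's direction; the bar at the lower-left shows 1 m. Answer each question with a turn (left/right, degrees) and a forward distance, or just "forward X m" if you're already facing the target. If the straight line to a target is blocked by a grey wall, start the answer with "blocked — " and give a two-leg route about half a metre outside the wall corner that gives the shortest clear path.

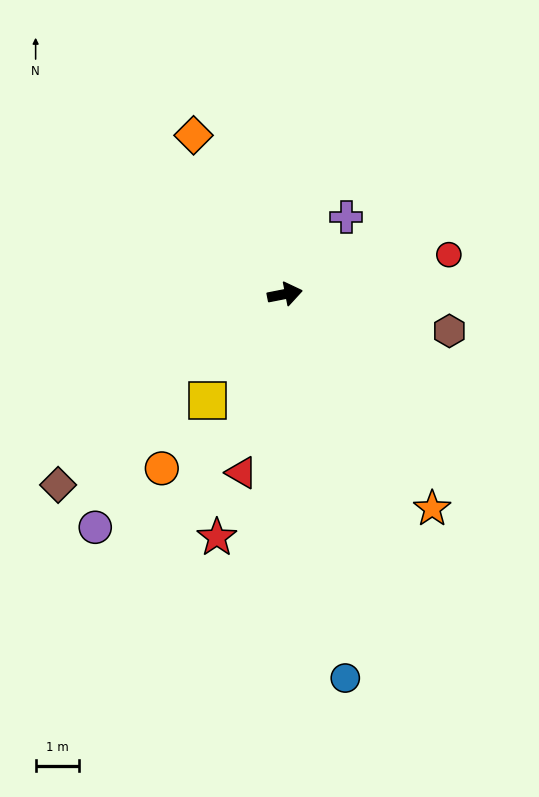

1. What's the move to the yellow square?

turn right 137°, forward 3.0 m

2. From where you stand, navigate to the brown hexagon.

turn right 24°, forward 3.9 m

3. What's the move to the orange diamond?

turn left 109°, forward 4.2 m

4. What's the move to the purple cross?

turn left 40°, forward 2.3 m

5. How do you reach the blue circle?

turn right 92°, forward 8.9 m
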